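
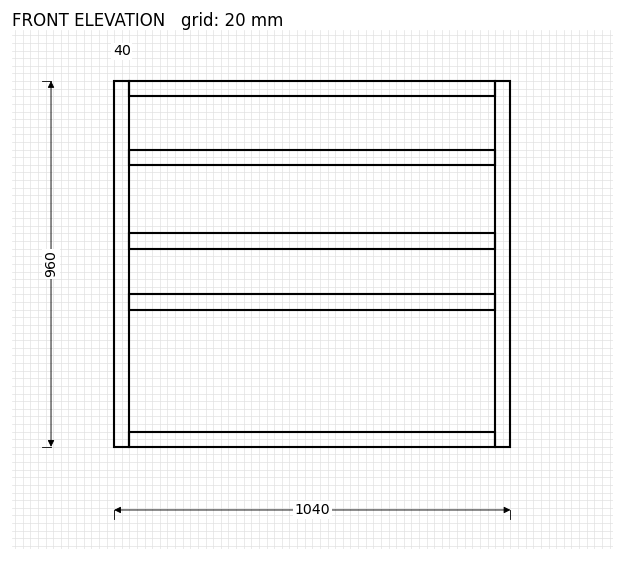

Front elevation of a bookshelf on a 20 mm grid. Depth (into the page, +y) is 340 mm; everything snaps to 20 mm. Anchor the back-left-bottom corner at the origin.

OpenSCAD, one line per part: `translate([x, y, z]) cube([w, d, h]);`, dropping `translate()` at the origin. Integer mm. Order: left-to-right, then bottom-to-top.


cube([40, 340, 960]);
translate([40, 0, 0]) cube([960, 340, 40]);
translate([40, 0, 360]) cube([960, 340, 40]);
translate([40, 0, 520]) cube([960, 340, 40]);
translate([40, 0, 740]) cube([960, 340, 40]);
translate([40, 0, 920]) cube([960, 340, 40]);
translate([1000, 0, 0]) cube([40, 340, 960]);


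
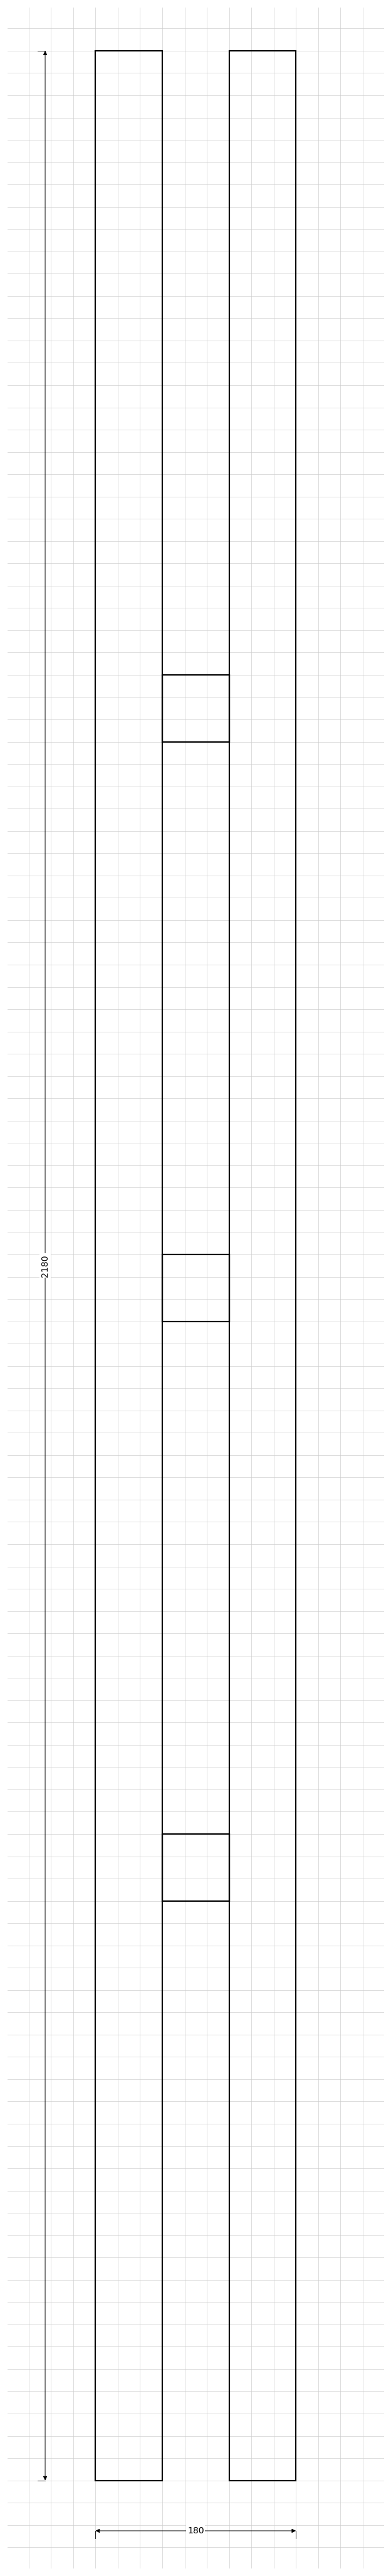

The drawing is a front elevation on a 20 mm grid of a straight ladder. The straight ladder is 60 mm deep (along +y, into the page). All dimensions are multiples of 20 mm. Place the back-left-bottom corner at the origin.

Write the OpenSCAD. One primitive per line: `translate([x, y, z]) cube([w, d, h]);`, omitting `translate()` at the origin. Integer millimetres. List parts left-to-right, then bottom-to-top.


cube([60, 60, 2180]);
translate([60, 0, 520]) cube([60, 60, 60]);
translate([60, 0, 1040]) cube([60, 60, 60]);
translate([60, 0, 1560]) cube([60, 60, 60]);
translate([120, 0, 0]) cube([60, 60, 2180]);


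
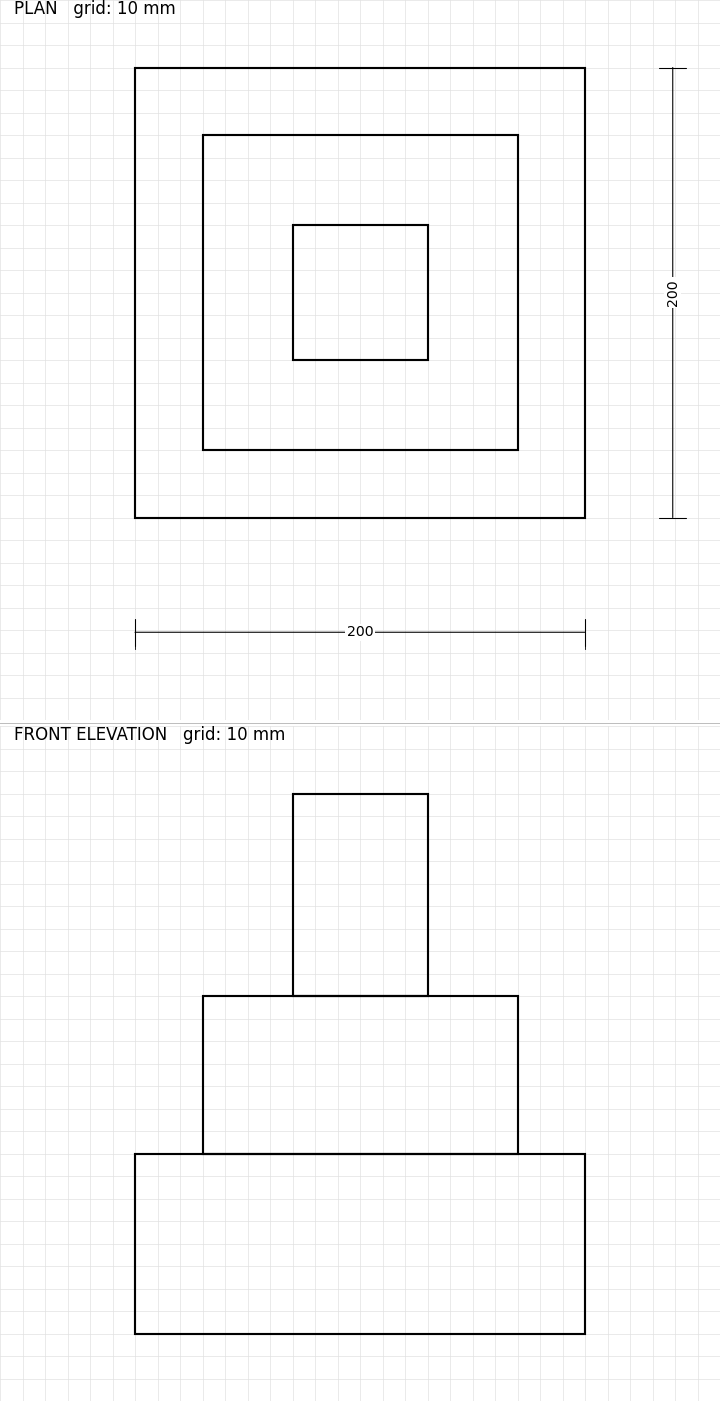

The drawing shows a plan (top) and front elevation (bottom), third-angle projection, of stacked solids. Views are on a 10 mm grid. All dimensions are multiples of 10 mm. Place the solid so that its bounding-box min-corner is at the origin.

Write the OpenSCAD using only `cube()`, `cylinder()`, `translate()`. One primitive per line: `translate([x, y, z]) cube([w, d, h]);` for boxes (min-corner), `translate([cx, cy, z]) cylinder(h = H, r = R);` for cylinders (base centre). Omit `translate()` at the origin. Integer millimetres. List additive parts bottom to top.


cube([200, 200, 80]);
translate([30, 30, 80]) cube([140, 140, 70]);
translate([70, 70, 150]) cube([60, 60, 90]);


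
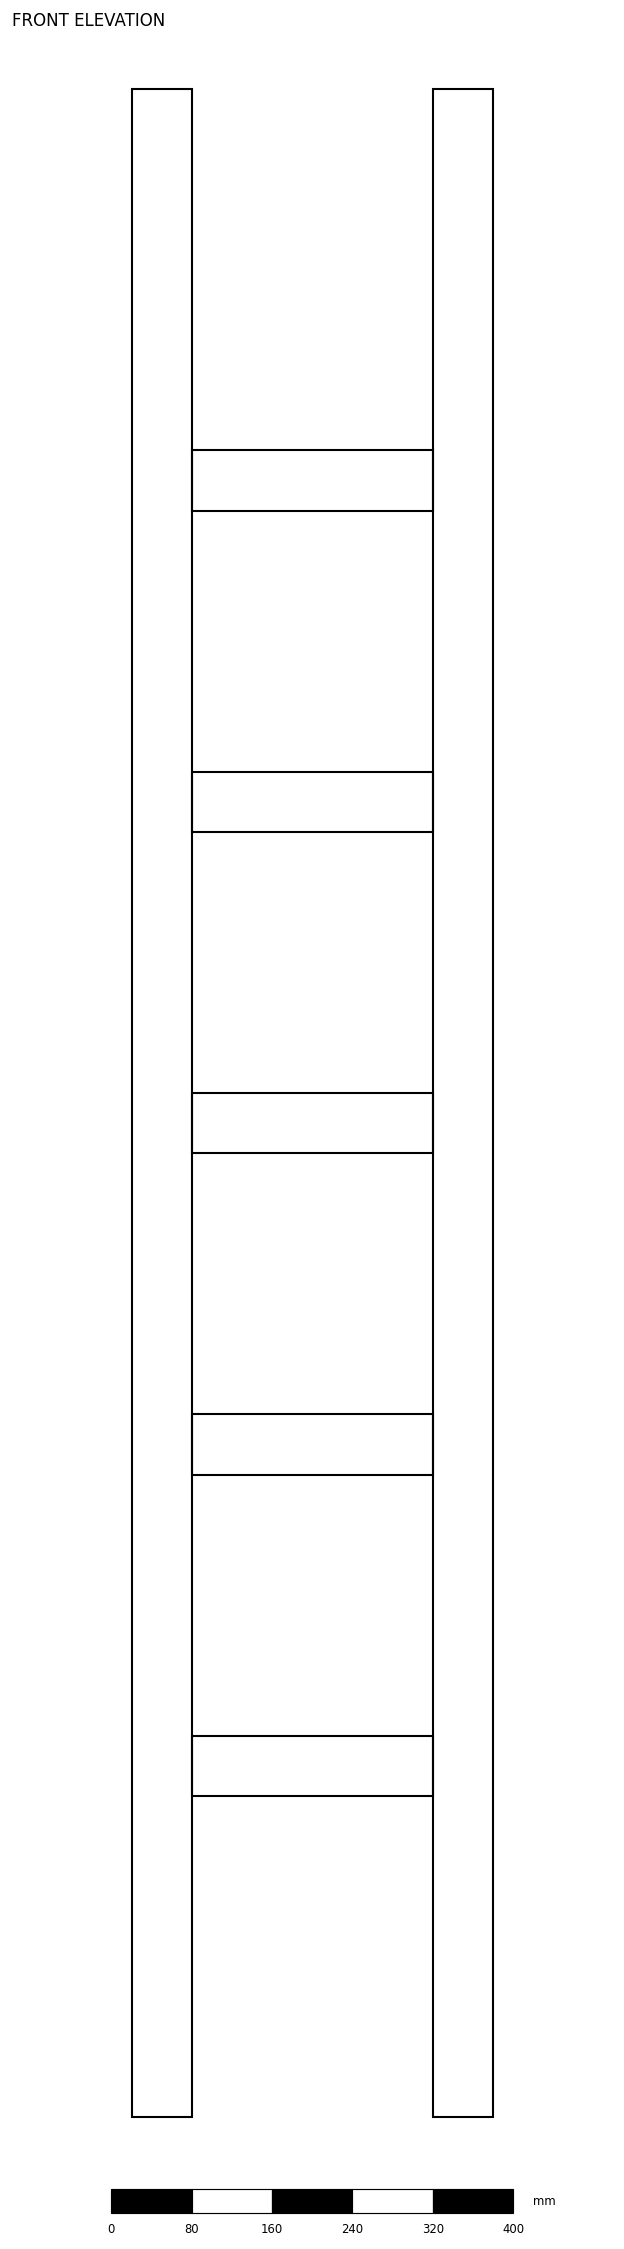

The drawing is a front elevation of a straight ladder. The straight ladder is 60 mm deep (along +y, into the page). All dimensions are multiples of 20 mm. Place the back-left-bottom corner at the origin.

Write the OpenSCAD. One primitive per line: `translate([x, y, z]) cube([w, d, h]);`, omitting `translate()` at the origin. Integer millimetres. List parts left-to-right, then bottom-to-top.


cube([60, 60, 2020]);
translate([60, 0, 320]) cube([240, 60, 60]);
translate([60, 0, 640]) cube([240, 60, 60]);
translate([60, 0, 960]) cube([240, 60, 60]);
translate([60, 0, 1280]) cube([240, 60, 60]);
translate([60, 0, 1600]) cube([240, 60, 60]);
translate([300, 0, 0]) cube([60, 60, 2020]);


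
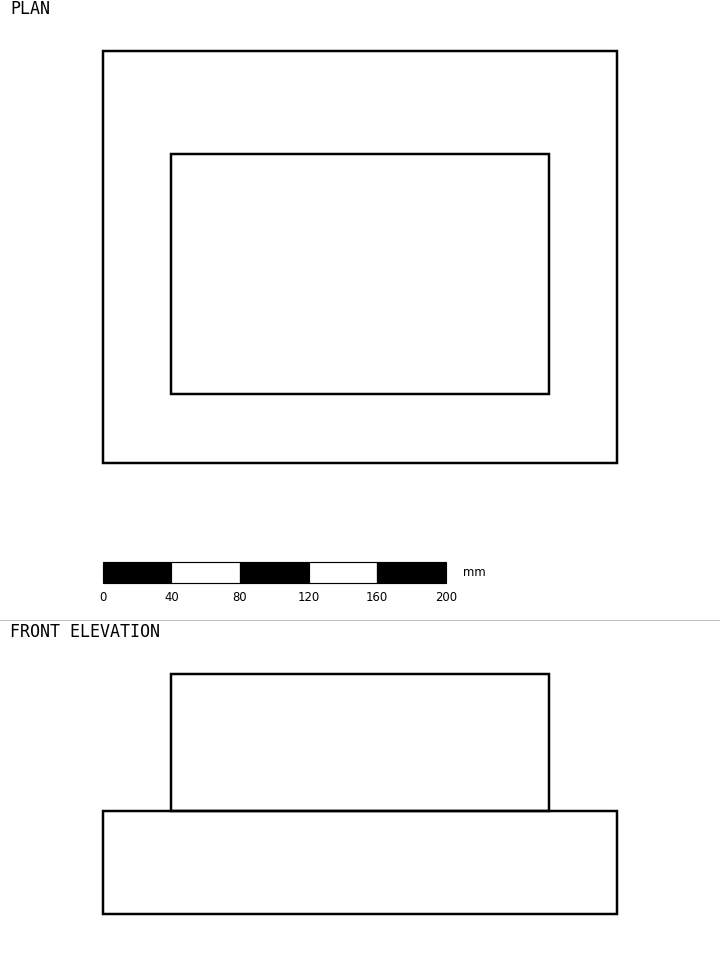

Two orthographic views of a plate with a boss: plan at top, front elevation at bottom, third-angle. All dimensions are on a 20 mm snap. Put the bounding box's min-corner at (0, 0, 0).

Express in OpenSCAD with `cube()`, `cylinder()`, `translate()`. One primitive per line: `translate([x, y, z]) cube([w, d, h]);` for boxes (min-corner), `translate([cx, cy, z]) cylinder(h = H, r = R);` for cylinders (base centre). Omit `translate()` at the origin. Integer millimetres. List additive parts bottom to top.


cube([300, 240, 60]);
translate([40, 40, 60]) cube([220, 140, 80]);


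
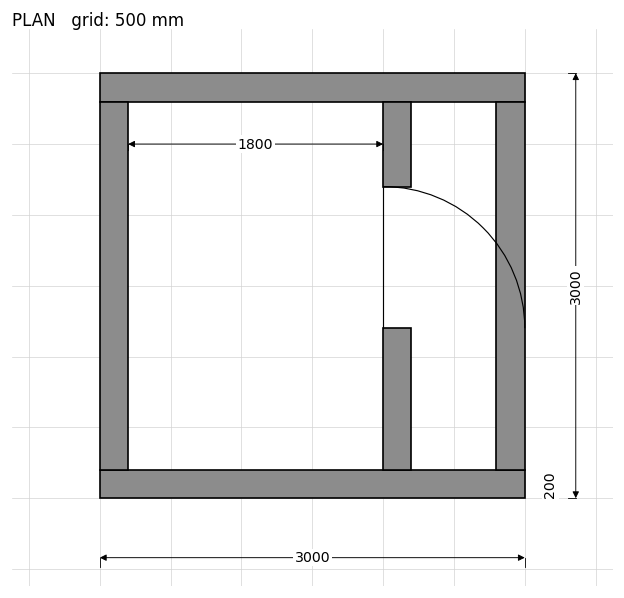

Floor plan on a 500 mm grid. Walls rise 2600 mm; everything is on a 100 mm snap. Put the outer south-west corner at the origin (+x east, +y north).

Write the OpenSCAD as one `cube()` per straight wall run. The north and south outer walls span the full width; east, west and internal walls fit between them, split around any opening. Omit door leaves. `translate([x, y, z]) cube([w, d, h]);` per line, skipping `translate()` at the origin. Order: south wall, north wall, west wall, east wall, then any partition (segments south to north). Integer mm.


cube([3000, 200, 2600]);
translate([0, 2800, 0]) cube([3000, 200, 2600]);
translate([0, 200, 0]) cube([200, 2600, 2600]);
translate([2800, 200, 0]) cube([200, 2600, 2600]);
translate([2000, 200, 0]) cube([200, 1000, 2600]);
translate([2000, 2200, 0]) cube([200, 600, 2600]);


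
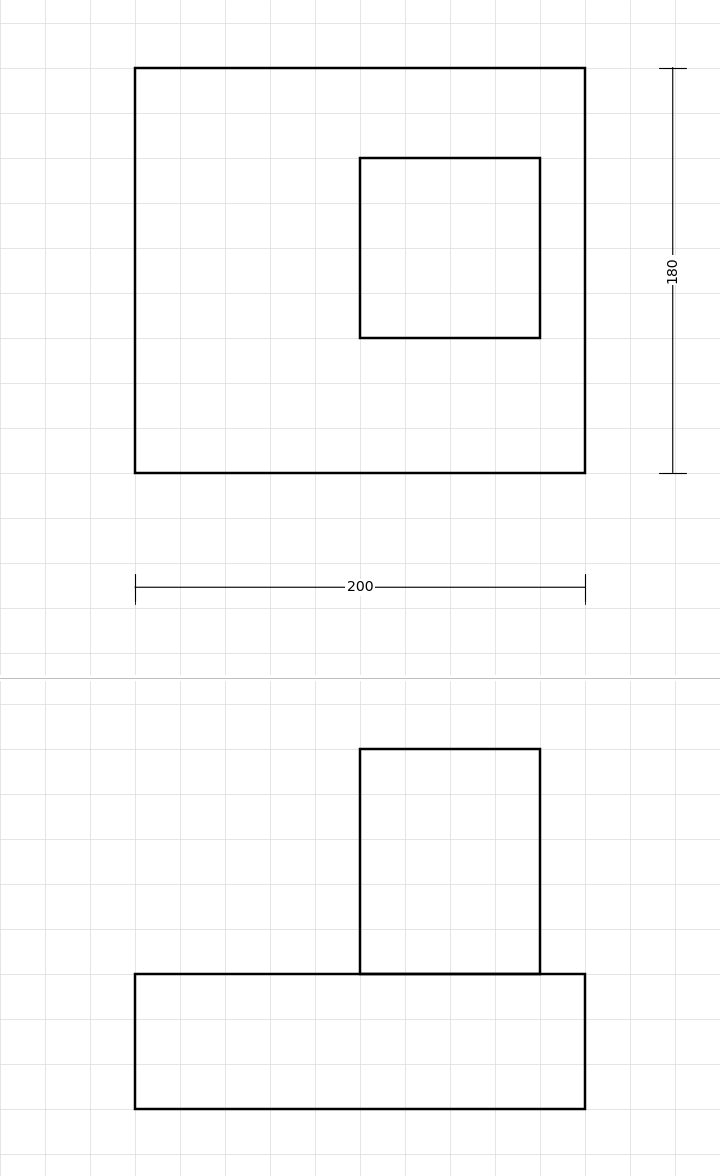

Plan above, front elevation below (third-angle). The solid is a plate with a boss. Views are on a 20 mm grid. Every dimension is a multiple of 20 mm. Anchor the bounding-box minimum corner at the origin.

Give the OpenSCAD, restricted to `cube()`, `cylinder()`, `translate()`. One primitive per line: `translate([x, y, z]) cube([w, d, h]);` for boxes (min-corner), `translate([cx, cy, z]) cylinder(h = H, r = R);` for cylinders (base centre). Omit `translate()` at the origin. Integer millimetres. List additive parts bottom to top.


cube([200, 180, 60]);
translate([100, 60, 60]) cube([80, 80, 100]);


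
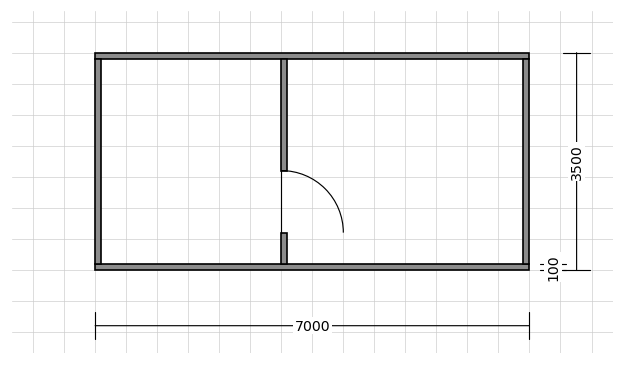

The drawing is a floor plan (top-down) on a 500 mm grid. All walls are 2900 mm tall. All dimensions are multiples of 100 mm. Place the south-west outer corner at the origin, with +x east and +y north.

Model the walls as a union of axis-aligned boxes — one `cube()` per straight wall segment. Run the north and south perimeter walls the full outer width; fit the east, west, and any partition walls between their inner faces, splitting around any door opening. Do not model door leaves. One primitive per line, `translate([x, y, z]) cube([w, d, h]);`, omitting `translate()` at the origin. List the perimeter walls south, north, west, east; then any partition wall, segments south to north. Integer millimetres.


cube([7000, 100, 2900]);
translate([0, 3400, 0]) cube([7000, 100, 2900]);
translate([0, 100, 0]) cube([100, 3300, 2900]);
translate([6900, 100, 0]) cube([100, 3300, 2900]);
translate([3000, 100, 0]) cube([100, 500, 2900]);
translate([3000, 1600, 0]) cube([100, 1800, 2900]);


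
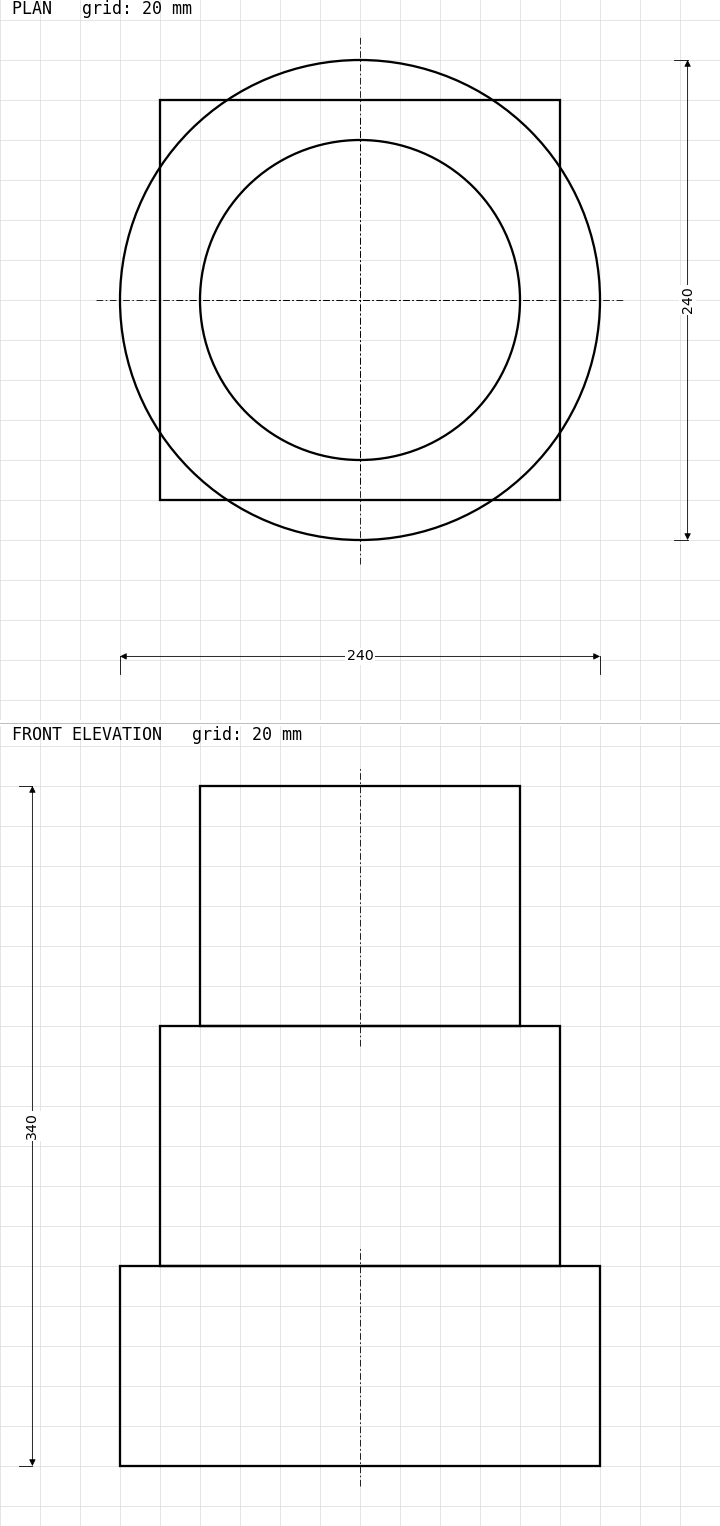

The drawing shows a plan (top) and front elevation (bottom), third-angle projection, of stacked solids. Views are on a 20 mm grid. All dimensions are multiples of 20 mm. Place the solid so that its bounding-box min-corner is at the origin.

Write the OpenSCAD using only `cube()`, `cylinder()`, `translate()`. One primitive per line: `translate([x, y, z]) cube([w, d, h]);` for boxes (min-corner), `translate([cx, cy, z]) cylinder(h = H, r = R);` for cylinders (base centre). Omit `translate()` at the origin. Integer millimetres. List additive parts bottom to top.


translate([120, 120, 0]) cylinder(h = 100, r = 120);
translate([20, 20, 100]) cube([200, 200, 120]);
translate([120, 120, 220]) cylinder(h = 120, r = 80);


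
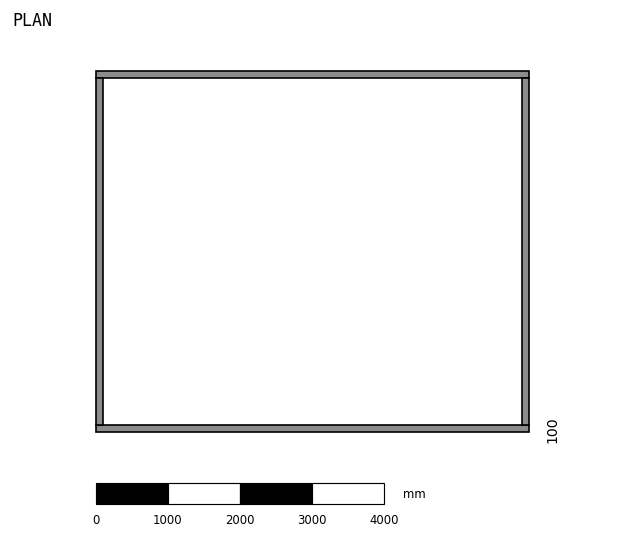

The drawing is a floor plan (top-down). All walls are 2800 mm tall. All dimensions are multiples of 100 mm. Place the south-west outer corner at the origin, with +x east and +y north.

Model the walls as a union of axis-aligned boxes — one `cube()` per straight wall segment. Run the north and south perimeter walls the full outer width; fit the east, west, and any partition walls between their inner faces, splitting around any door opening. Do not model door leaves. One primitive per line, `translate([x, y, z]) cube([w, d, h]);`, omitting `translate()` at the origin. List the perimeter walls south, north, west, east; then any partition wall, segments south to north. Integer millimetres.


cube([6000, 100, 2800]);
translate([0, 4900, 0]) cube([6000, 100, 2800]);
translate([0, 100, 0]) cube([100, 4800, 2800]);
translate([5900, 100, 0]) cube([100, 4800, 2800]);


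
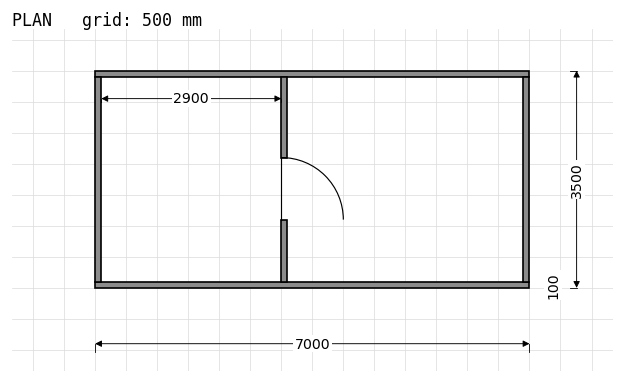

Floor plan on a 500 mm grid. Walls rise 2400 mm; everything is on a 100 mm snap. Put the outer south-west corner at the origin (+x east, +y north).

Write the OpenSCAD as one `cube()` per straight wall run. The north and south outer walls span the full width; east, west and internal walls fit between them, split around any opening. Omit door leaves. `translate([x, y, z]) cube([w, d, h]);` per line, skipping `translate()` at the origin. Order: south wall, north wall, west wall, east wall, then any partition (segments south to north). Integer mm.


cube([7000, 100, 2400]);
translate([0, 3400, 0]) cube([7000, 100, 2400]);
translate([0, 100, 0]) cube([100, 3300, 2400]);
translate([6900, 100, 0]) cube([100, 3300, 2400]);
translate([3000, 100, 0]) cube([100, 1000, 2400]);
translate([3000, 2100, 0]) cube([100, 1300, 2400]);


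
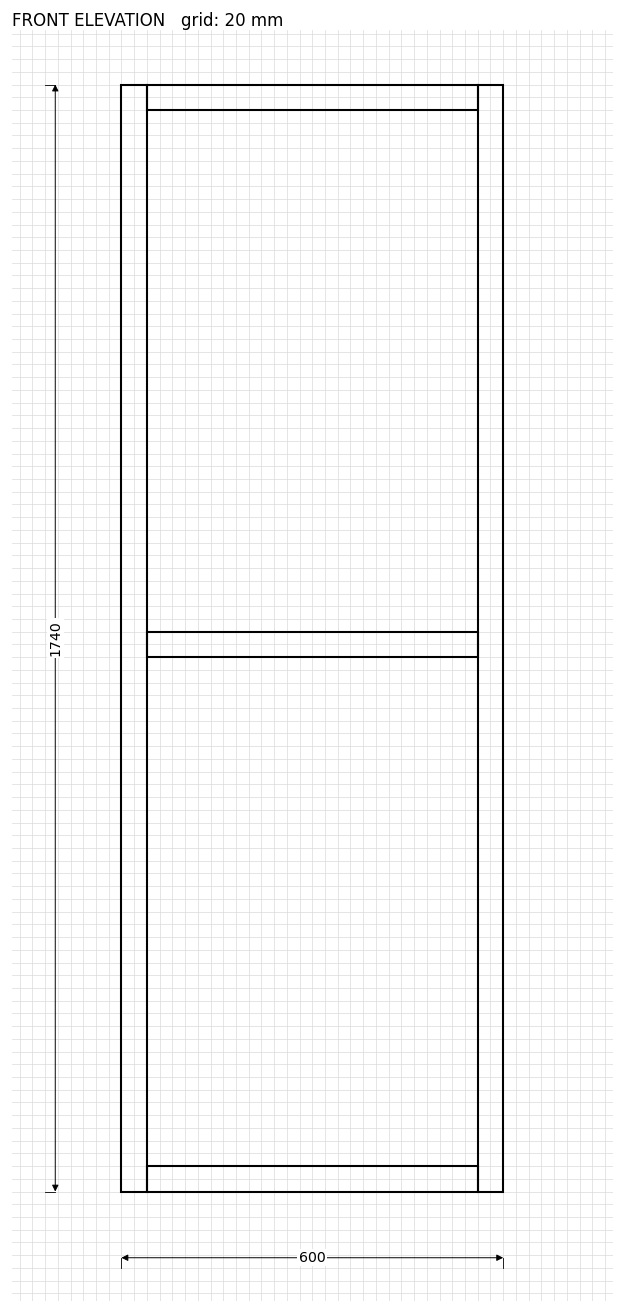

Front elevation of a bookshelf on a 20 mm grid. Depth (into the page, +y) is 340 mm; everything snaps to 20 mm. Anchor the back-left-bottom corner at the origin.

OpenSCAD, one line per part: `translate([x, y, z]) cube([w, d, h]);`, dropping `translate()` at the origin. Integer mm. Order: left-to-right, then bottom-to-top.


cube([40, 340, 1740]);
translate([40, 0, 0]) cube([520, 340, 40]);
translate([40, 0, 840]) cube([520, 340, 40]);
translate([40, 0, 1700]) cube([520, 340, 40]);
translate([560, 0, 0]) cube([40, 340, 1740]);


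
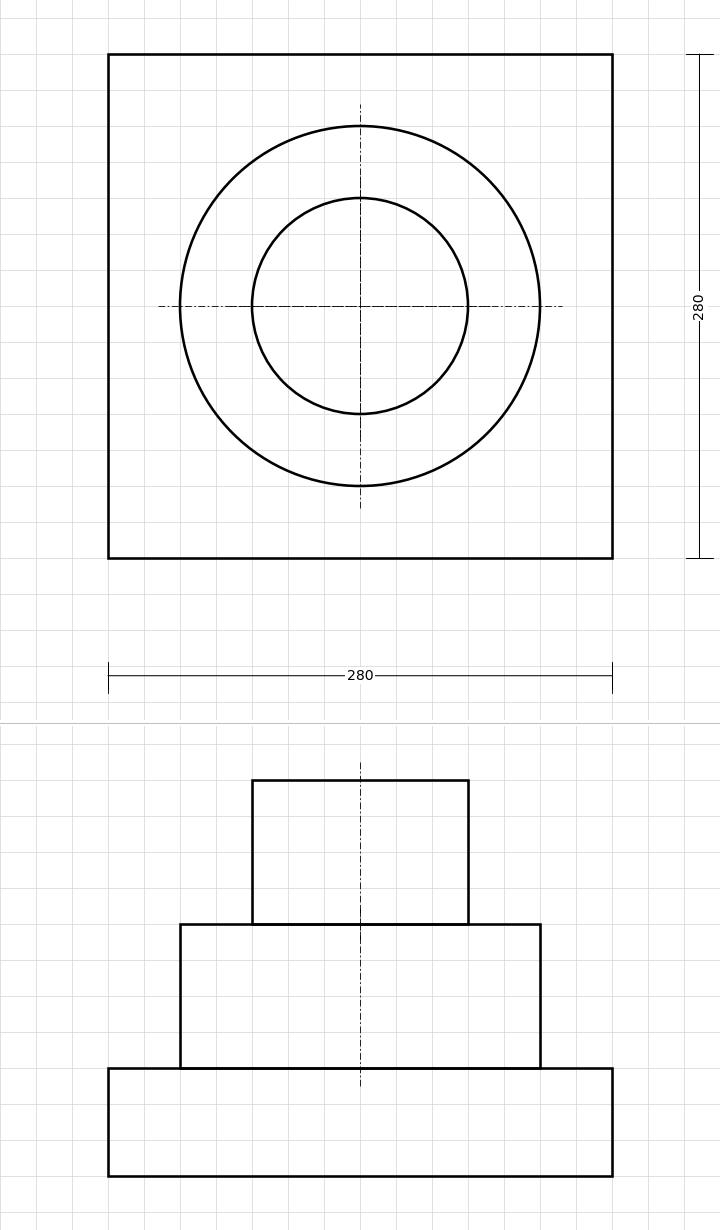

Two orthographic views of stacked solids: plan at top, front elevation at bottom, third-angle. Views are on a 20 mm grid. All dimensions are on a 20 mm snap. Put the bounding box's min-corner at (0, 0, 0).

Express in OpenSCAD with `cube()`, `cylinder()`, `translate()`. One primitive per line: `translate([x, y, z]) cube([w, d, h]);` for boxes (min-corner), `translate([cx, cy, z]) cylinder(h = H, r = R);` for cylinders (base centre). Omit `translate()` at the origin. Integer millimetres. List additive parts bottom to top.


cube([280, 280, 60]);
translate([140, 140, 60]) cylinder(h = 80, r = 100);
translate([140, 140, 140]) cylinder(h = 80, r = 60);


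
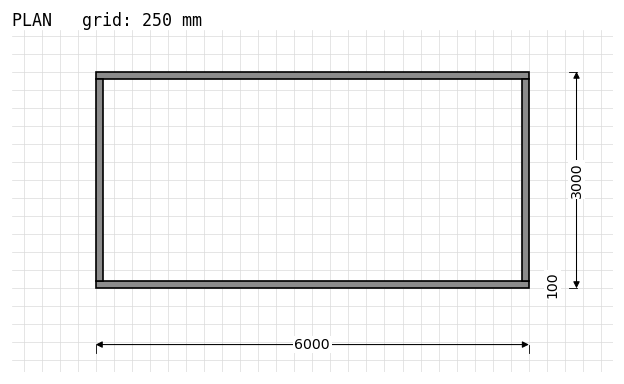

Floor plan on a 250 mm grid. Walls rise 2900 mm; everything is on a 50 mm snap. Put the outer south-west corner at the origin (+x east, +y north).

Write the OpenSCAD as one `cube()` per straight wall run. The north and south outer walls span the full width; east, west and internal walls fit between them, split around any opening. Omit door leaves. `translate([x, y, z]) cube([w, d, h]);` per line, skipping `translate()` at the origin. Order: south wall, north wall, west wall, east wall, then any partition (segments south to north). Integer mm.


cube([6000, 100, 2900]);
translate([0, 2900, 0]) cube([6000, 100, 2900]);
translate([0, 100, 0]) cube([100, 2800, 2900]);
translate([5900, 100, 0]) cube([100, 2800, 2900]);


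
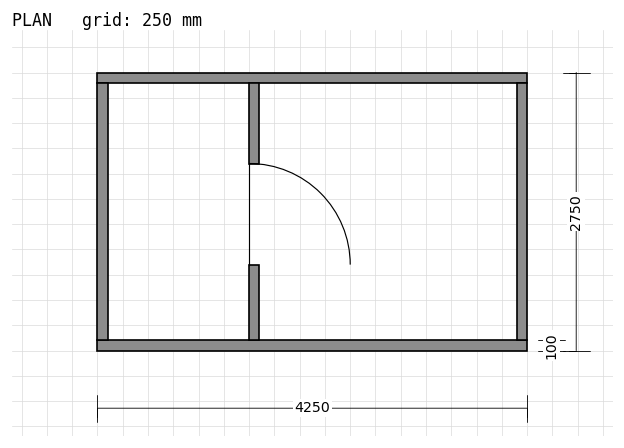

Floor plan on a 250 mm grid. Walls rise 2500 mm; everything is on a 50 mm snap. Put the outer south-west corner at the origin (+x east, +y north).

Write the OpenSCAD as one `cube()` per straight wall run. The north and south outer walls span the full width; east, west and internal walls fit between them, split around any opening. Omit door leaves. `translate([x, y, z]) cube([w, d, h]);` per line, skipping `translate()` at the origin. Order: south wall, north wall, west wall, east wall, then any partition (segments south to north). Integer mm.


cube([4250, 100, 2500]);
translate([0, 2650, 0]) cube([4250, 100, 2500]);
translate([0, 100, 0]) cube([100, 2550, 2500]);
translate([4150, 100, 0]) cube([100, 2550, 2500]);
translate([1500, 100, 0]) cube([100, 750, 2500]);
translate([1500, 1850, 0]) cube([100, 800, 2500]);


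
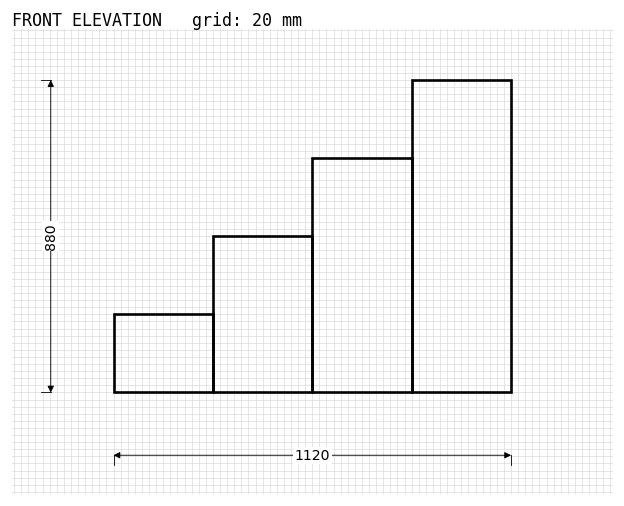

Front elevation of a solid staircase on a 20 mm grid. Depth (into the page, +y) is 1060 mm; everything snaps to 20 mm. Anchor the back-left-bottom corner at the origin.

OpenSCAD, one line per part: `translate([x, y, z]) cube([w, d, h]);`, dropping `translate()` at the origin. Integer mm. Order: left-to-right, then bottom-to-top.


cube([280, 1060, 220]);
translate([280, 0, 0]) cube([280, 1060, 440]);
translate([560, 0, 0]) cube([280, 1060, 660]);
translate([840, 0, 0]) cube([280, 1060, 880]);


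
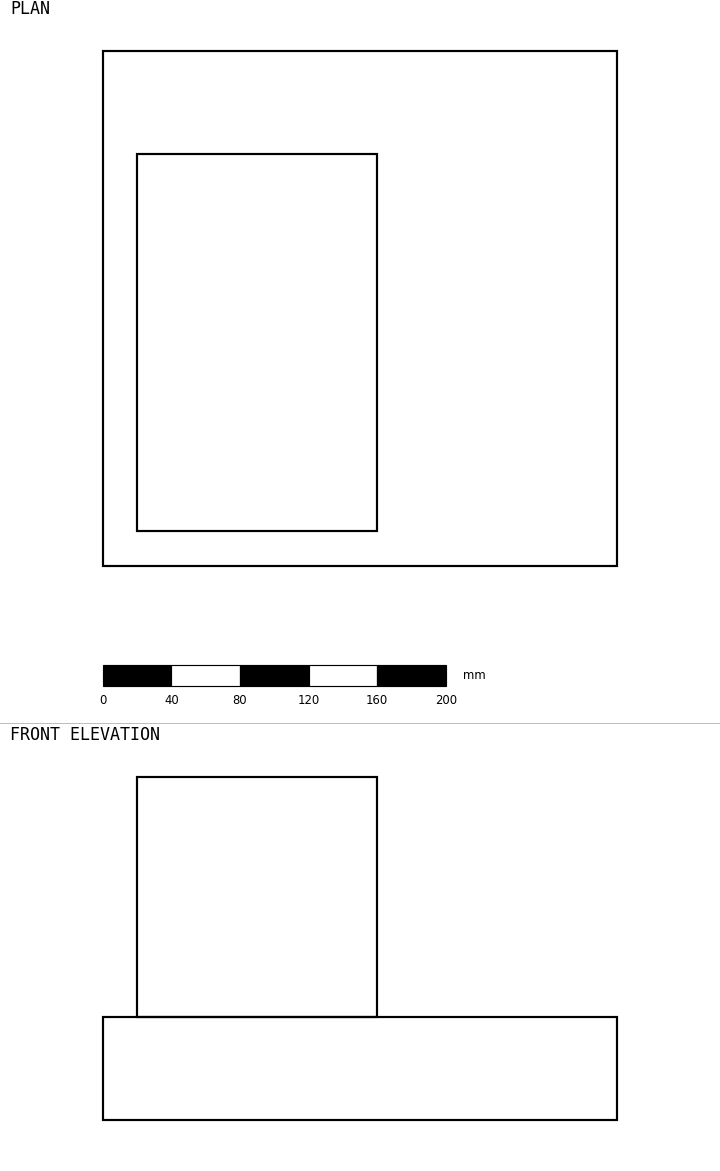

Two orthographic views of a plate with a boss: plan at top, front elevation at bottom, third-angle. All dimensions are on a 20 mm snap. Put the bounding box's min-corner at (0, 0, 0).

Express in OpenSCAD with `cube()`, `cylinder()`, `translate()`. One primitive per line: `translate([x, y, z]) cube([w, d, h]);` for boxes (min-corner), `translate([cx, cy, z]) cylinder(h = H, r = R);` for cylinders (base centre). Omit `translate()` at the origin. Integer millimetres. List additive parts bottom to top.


cube([300, 300, 60]);
translate([20, 20, 60]) cube([140, 220, 140]);


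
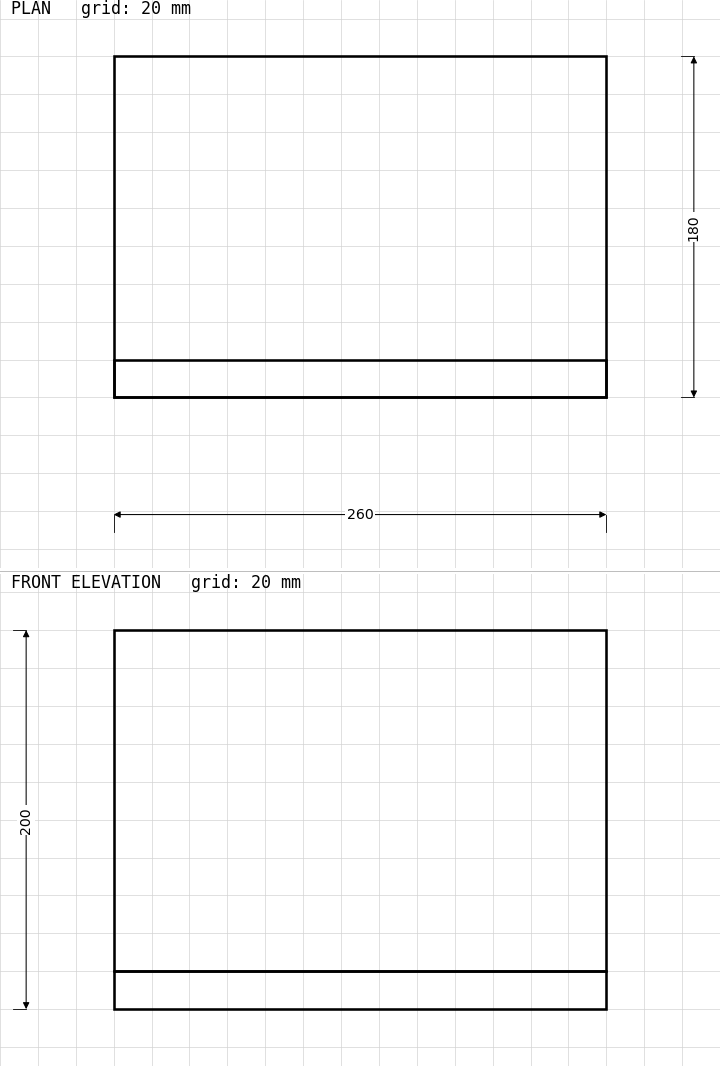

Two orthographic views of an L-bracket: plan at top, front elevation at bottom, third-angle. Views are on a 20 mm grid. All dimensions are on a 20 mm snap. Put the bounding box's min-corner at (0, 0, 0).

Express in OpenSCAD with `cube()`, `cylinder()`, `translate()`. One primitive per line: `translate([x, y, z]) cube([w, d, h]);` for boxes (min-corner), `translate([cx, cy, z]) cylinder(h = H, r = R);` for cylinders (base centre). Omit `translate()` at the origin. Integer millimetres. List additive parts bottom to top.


cube([260, 180, 20]);
translate([0, 0, 20]) cube([260, 20, 180]);


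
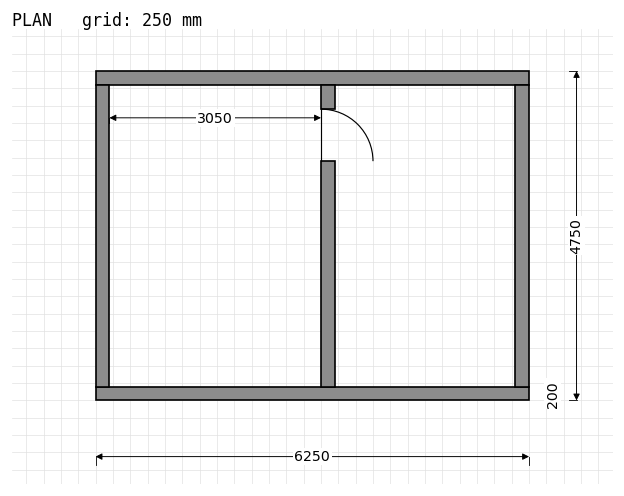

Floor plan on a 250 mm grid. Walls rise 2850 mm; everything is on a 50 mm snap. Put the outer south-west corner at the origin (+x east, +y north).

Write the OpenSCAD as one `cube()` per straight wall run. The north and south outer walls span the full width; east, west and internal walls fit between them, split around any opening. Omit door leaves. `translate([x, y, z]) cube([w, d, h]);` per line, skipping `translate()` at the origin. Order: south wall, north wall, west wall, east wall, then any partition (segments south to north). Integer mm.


cube([6250, 200, 2850]);
translate([0, 4550, 0]) cube([6250, 200, 2850]);
translate([0, 200, 0]) cube([200, 4350, 2850]);
translate([6050, 200, 0]) cube([200, 4350, 2850]);
translate([3250, 200, 0]) cube([200, 3250, 2850]);
translate([3250, 4200, 0]) cube([200, 350, 2850]);


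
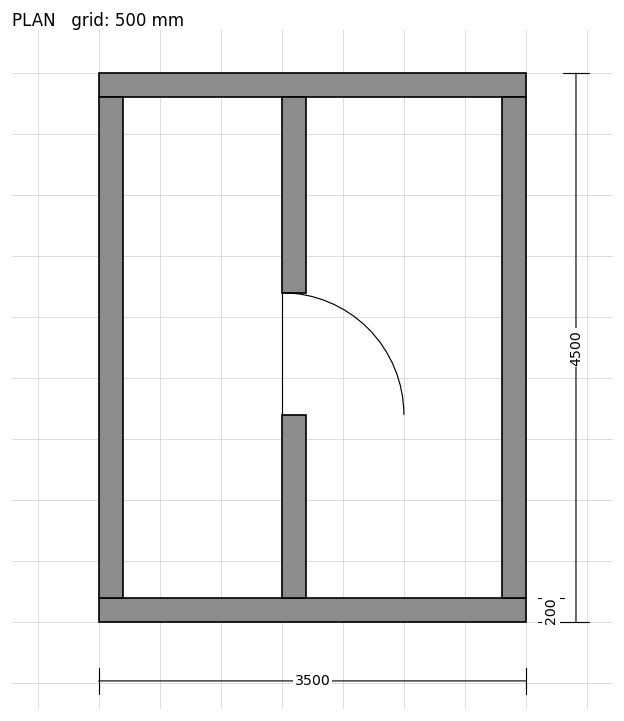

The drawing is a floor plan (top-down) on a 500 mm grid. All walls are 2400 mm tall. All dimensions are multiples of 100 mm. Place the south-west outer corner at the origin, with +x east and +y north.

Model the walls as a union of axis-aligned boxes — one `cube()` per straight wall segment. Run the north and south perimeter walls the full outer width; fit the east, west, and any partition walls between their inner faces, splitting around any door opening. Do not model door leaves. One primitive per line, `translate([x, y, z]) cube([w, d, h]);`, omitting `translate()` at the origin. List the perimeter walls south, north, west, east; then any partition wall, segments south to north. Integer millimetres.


cube([3500, 200, 2400]);
translate([0, 4300, 0]) cube([3500, 200, 2400]);
translate([0, 200, 0]) cube([200, 4100, 2400]);
translate([3300, 200, 0]) cube([200, 4100, 2400]);
translate([1500, 200, 0]) cube([200, 1500, 2400]);
translate([1500, 2700, 0]) cube([200, 1600, 2400]);


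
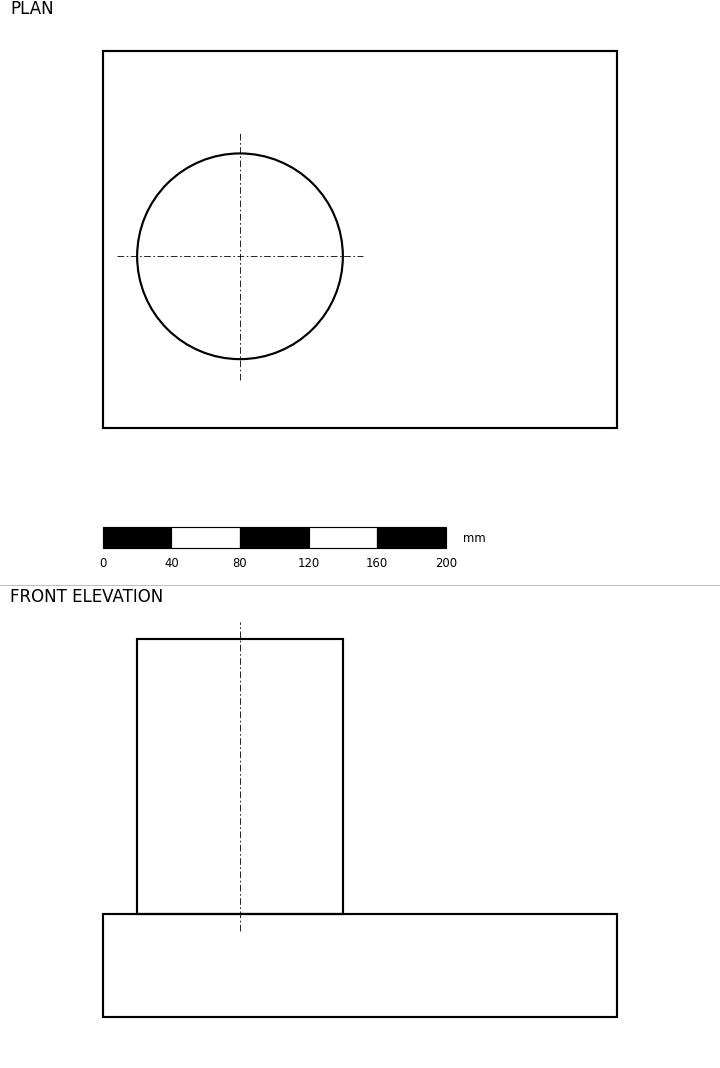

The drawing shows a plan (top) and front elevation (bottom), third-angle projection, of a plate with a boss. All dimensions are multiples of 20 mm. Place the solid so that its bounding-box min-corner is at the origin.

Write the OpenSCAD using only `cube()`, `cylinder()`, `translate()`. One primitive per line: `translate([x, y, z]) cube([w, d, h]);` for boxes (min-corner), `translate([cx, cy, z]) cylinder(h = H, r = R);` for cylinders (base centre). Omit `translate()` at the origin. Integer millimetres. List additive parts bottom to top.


cube([300, 220, 60]);
translate([80, 100, 60]) cylinder(h = 160, r = 60);


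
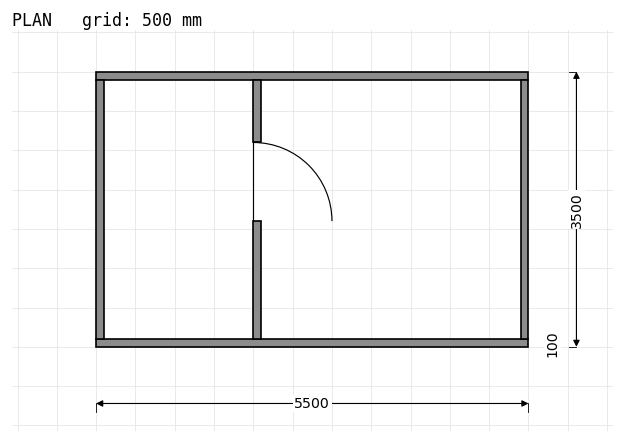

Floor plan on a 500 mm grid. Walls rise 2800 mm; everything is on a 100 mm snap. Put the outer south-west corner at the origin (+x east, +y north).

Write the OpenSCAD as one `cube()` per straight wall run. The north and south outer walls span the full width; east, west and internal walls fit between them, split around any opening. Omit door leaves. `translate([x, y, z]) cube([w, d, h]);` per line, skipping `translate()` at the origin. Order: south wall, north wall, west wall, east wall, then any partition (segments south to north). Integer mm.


cube([5500, 100, 2800]);
translate([0, 3400, 0]) cube([5500, 100, 2800]);
translate([0, 100, 0]) cube([100, 3300, 2800]);
translate([5400, 100, 0]) cube([100, 3300, 2800]);
translate([2000, 100, 0]) cube([100, 1500, 2800]);
translate([2000, 2600, 0]) cube([100, 800, 2800]);


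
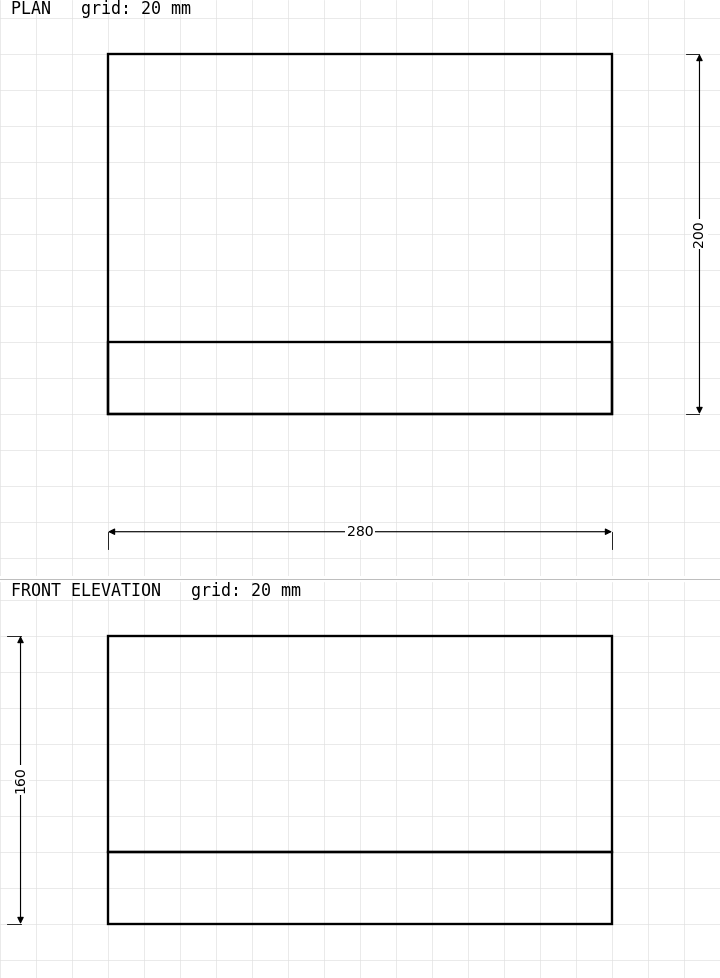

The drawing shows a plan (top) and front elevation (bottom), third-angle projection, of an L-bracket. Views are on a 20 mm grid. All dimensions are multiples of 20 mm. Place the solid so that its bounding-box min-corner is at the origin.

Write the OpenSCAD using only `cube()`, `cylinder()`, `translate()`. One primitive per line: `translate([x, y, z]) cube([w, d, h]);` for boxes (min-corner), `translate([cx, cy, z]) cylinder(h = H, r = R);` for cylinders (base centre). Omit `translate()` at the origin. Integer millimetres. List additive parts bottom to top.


cube([280, 200, 40]);
translate([0, 0, 40]) cube([280, 40, 120]);


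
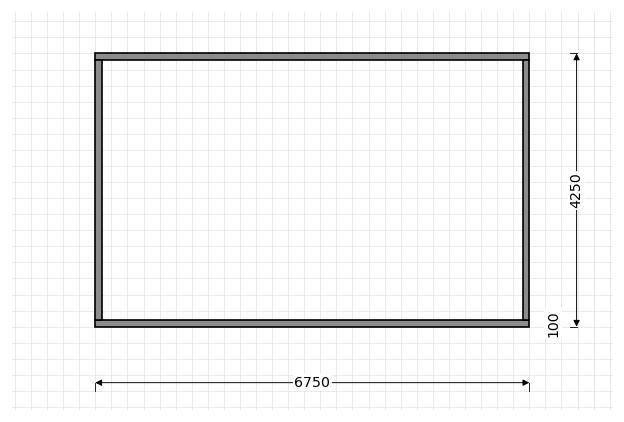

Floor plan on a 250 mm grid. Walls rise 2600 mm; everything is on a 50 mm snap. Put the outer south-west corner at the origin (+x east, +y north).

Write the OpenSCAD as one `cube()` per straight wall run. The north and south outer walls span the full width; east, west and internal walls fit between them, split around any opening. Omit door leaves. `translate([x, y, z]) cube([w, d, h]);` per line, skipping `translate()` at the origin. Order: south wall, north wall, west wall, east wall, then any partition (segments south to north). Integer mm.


cube([6750, 100, 2600]);
translate([0, 4150, 0]) cube([6750, 100, 2600]);
translate([0, 100, 0]) cube([100, 4050, 2600]);
translate([6650, 100, 0]) cube([100, 4050, 2600]);


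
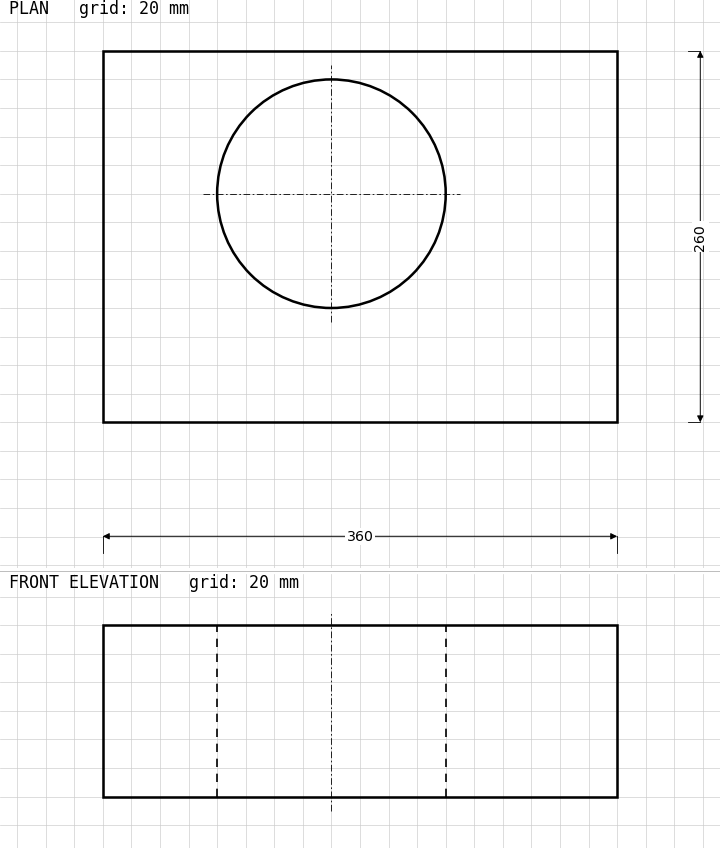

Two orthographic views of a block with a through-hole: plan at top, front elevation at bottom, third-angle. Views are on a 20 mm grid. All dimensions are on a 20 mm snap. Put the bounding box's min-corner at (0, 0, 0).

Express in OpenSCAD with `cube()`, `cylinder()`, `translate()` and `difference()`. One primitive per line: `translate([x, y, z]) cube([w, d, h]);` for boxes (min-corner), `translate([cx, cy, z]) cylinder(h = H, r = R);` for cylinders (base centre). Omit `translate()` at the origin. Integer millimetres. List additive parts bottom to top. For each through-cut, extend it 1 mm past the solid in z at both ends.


difference() {
  cube([360, 260, 120]);
  translate([160, 160, -1]) cylinder(h = 122, r = 80);
}


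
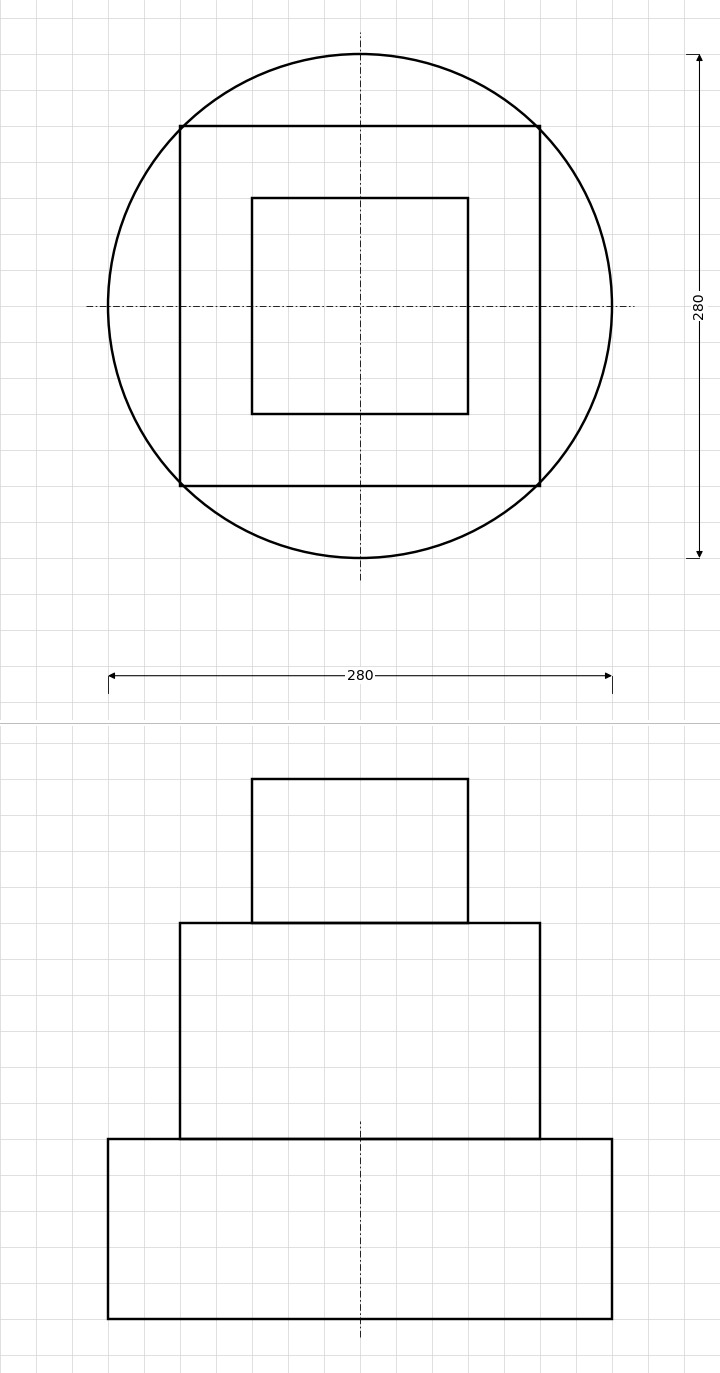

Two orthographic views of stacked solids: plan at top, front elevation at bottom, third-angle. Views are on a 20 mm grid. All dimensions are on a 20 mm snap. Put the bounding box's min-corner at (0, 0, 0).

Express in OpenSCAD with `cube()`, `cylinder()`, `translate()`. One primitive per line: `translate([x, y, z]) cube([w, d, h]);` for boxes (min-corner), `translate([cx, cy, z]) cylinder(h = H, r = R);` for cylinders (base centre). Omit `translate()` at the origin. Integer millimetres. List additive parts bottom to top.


translate([140, 140, 0]) cylinder(h = 100, r = 140);
translate([40, 40, 100]) cube([200, 200, 120]);
translate([80, 80, 220]) cube([120, 120, 80]);


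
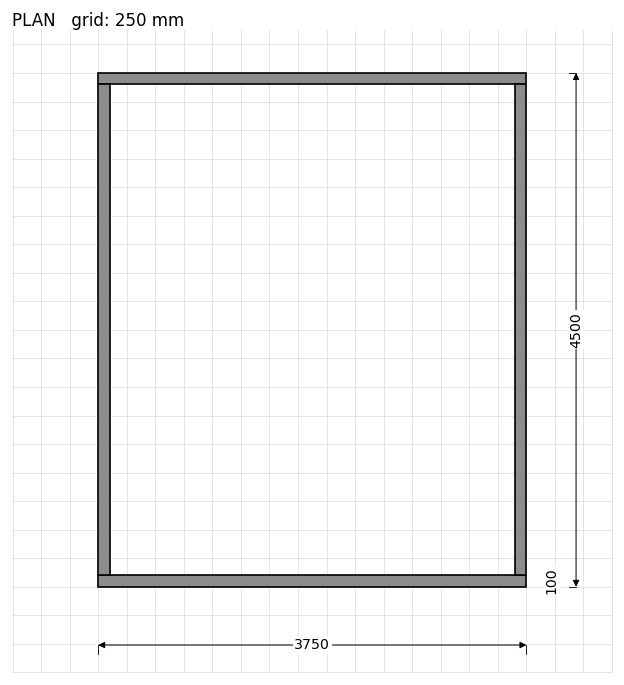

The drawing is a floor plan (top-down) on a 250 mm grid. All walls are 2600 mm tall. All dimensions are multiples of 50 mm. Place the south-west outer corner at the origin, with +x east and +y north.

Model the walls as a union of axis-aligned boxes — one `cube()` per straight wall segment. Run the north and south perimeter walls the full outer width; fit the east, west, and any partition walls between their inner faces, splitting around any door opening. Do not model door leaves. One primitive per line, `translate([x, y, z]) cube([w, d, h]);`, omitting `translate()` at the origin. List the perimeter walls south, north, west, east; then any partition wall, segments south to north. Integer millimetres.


cube([3750, 100, 2600]);
translate([0, 4400, 0]) cube([3750, 100, 2600]);
translate([0, 100, 0]) cube([100, 4300, 2600]);
translate([3650, 100, 0]) cube([100, 4300, 2600]);


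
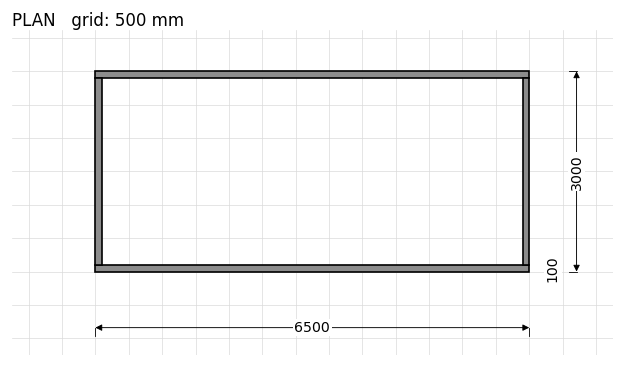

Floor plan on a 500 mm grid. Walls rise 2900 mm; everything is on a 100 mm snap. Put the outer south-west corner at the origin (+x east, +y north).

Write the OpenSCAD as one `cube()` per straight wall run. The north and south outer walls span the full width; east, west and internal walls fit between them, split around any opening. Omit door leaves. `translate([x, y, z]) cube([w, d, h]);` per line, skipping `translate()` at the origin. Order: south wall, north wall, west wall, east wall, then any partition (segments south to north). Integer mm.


cube([6500, 100, 2900]);
translate([0, 2900, 0]) cube([6500, 100, 2900]);
translate([0, 100, 0]) cube([100, 2800, 2900]);
translate([6400, 100, 0]) cube([100, 2800, 2900]);


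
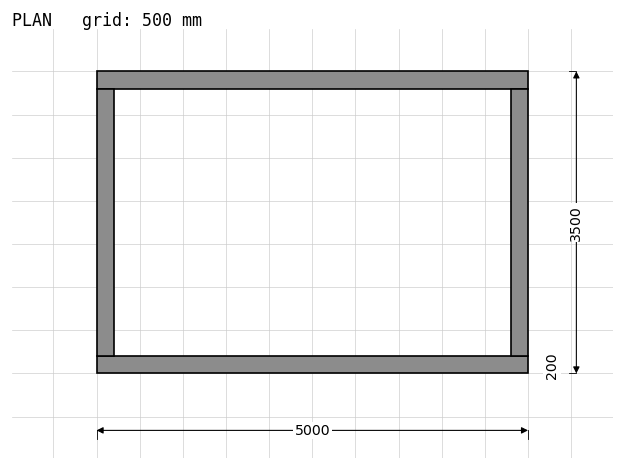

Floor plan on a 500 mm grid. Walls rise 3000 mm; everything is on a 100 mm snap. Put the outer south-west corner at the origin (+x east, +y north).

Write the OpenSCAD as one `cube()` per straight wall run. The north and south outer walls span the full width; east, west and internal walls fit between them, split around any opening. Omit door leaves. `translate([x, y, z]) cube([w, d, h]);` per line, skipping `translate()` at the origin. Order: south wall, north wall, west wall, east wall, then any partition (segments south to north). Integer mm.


cube([5000, 200, 3000]);
translate([0, 3300, 0]) cube([5000, 200, 3000]);
translate([0, 200, 0]) cube([200, 3100, 3000]);
translate([4800, 200, 0]) cube([200, 3100, 3000]);


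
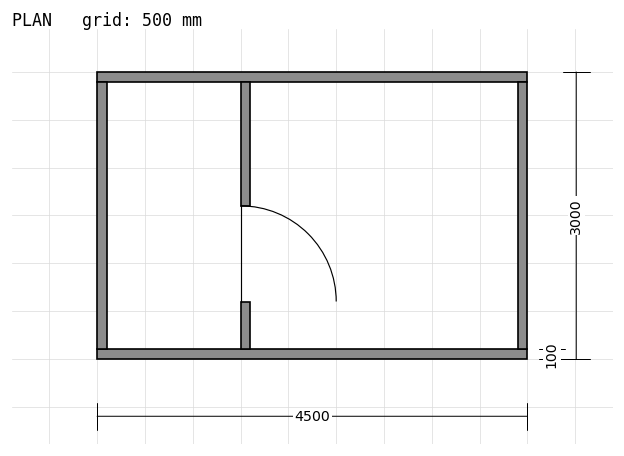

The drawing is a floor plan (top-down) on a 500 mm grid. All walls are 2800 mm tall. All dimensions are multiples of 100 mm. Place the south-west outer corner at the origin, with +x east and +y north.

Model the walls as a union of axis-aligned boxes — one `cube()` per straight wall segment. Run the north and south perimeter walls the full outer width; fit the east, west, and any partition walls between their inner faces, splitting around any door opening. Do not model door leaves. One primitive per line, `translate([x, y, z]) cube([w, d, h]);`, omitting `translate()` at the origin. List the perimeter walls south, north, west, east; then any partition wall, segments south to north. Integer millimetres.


cube([4500, 100, 2800]);
translate([0, 2900, 0]) cube([4500, 100, 2800]);
translate([0, 100, 0]) cube([100, 2800, 2800]);
translate([4400, 100, 0]) cube([100, 2800, 2800]);
translate([1500, 100, 0]) cube([100, 500, 2800]);
translate([1500, 1600, 0]) cube([100, 1300, 2800]);


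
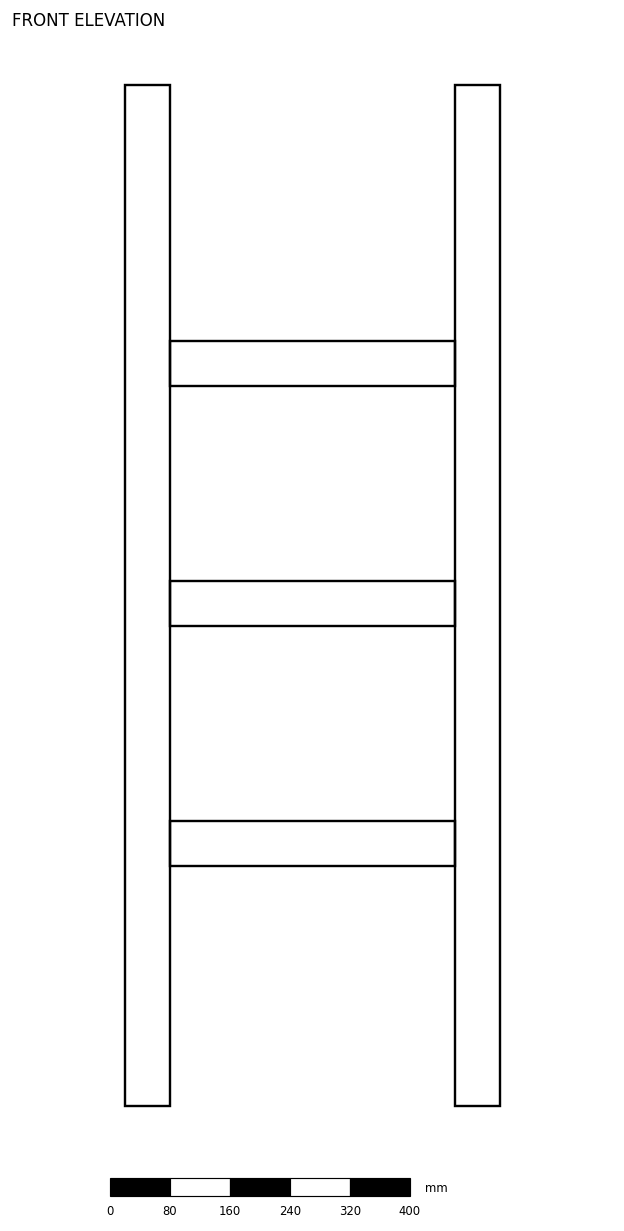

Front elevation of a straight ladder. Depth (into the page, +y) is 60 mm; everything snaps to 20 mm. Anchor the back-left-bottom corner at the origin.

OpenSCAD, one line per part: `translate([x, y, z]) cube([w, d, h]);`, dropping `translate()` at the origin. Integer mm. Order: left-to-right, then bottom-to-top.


cube([60, 60, 1360]);
translate([60, 0, 320]) cube([380, 60, 60]);
translate([60, 0, 640]) cube([380, 60, 60]);
translate([60, 0, 960]) cube([380, 60, 60]);
translate([440, 0, 0]) cube([60, 60, 1360]);


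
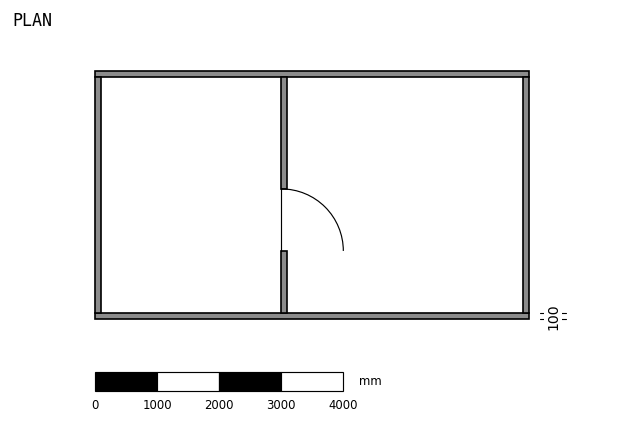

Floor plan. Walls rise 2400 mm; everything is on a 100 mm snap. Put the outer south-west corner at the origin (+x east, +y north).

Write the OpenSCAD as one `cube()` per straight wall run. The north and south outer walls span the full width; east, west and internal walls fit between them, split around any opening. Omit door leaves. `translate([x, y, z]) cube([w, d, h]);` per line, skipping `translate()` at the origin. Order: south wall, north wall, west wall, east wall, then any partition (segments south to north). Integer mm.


cube([7000, 100, 2400]);
translate([0, 3900, 0]) cube([7000, 100, 2400]);
translate([0, 100, 0]) cube([100, 3800, 2400]);
translate([6900, 100, 0]) cube([100, 3800, 2400]);
translate([3000, 100, 0]) cube([100, 1000, 2400]);
translate([3000, 2100, 0]) cube([100, 1800, 2400]);


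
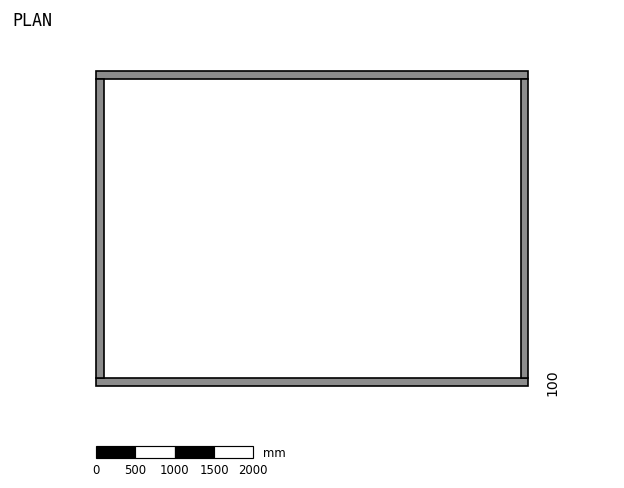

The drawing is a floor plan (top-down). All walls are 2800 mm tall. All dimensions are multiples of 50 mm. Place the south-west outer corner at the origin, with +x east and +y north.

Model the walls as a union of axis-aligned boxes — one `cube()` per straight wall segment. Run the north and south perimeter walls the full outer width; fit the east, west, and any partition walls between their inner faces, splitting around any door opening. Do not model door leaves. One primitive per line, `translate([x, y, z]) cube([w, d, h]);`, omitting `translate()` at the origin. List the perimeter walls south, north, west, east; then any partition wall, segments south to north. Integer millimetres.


cube([5500, 100, 2800]);
translate([0, 3900, 0]) cube([5500, 100, 2800]);
translate([0, 100, 0]) cube([100, 3800, 2800]);
translate([5400, 100, 0]) cube([100, 3800, 2800]);


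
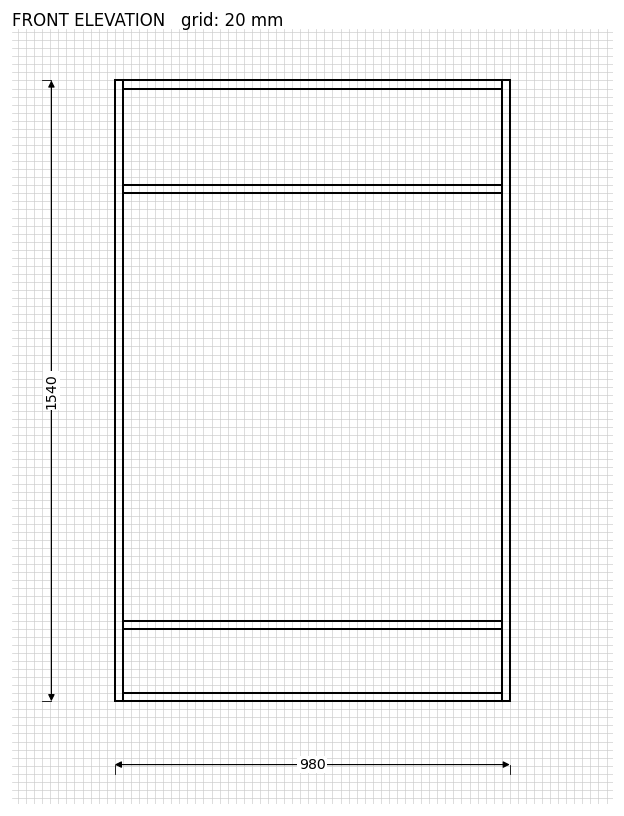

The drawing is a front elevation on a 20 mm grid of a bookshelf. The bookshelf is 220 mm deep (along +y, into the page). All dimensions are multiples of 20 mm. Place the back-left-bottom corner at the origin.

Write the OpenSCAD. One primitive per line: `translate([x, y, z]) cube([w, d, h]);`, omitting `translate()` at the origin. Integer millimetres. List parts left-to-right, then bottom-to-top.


cube([20, 220, 1540]);
translate([20, 0, 0]) cube([940, 220, 20]);
translate([20, 0, 180]) cube([940, 220, 20]);
translate([20, 0, 1260]) cube([940, 220, 20]);
translate([20, 0, 1520]) cube([940, 220, 20]);
translate([960, 0, 0]) cube([20, 220, 1540]);


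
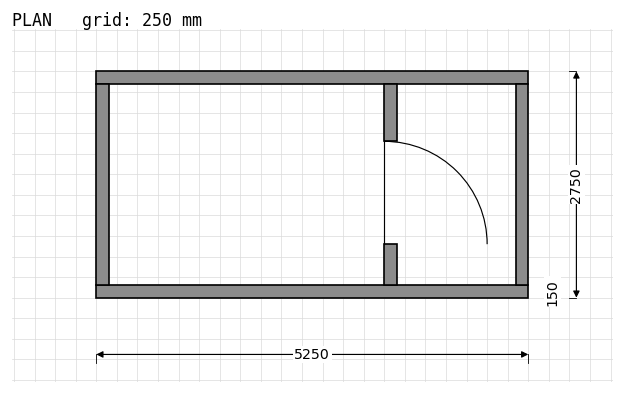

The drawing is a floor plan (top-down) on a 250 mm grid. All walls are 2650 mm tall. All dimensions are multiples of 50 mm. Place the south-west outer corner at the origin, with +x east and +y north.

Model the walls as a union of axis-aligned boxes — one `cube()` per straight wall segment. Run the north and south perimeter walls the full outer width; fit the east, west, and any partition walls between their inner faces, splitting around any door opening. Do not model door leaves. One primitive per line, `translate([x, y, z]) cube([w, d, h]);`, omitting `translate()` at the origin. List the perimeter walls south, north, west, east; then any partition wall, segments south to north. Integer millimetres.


cube([5250, 150, 2650]);
translate([0, 2600, 0]) cube([5250, 150, 2650]);
translate([0, 150, 0]) cube([150, 2450, 2650]);
translate([5100, 150, 0]) cube([150, 2450, 2650]);
translate([3500, 150, 0]) cube([150, 500, 2650]);
translate([3500, 1900, 0]) cube([150, 700, 2650]);


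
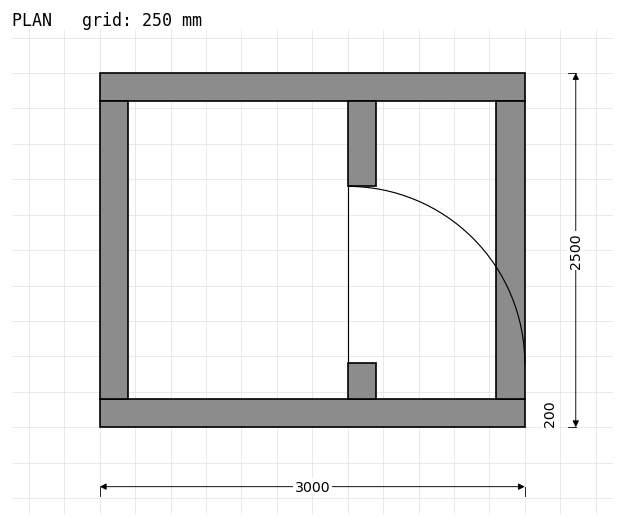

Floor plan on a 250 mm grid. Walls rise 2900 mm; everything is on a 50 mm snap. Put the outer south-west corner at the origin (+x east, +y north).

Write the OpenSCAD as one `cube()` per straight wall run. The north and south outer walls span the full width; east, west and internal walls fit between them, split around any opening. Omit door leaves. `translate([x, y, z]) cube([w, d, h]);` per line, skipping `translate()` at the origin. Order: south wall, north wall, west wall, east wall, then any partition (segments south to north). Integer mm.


cube([3000, 200, 2900]);
translate([0, 2300, 0]) cube([3000, 200, 2900]);
translate([0, 200, 0]) cube([200, 2100, 2900]);
translate([2800, 200, 0]) cube([200, 2100, 2900]);
translate([1750, 200, 0]) cube([200, 250, 2900]);
translate([1750, 1700, 0]) cube([200, 600, 2900]);


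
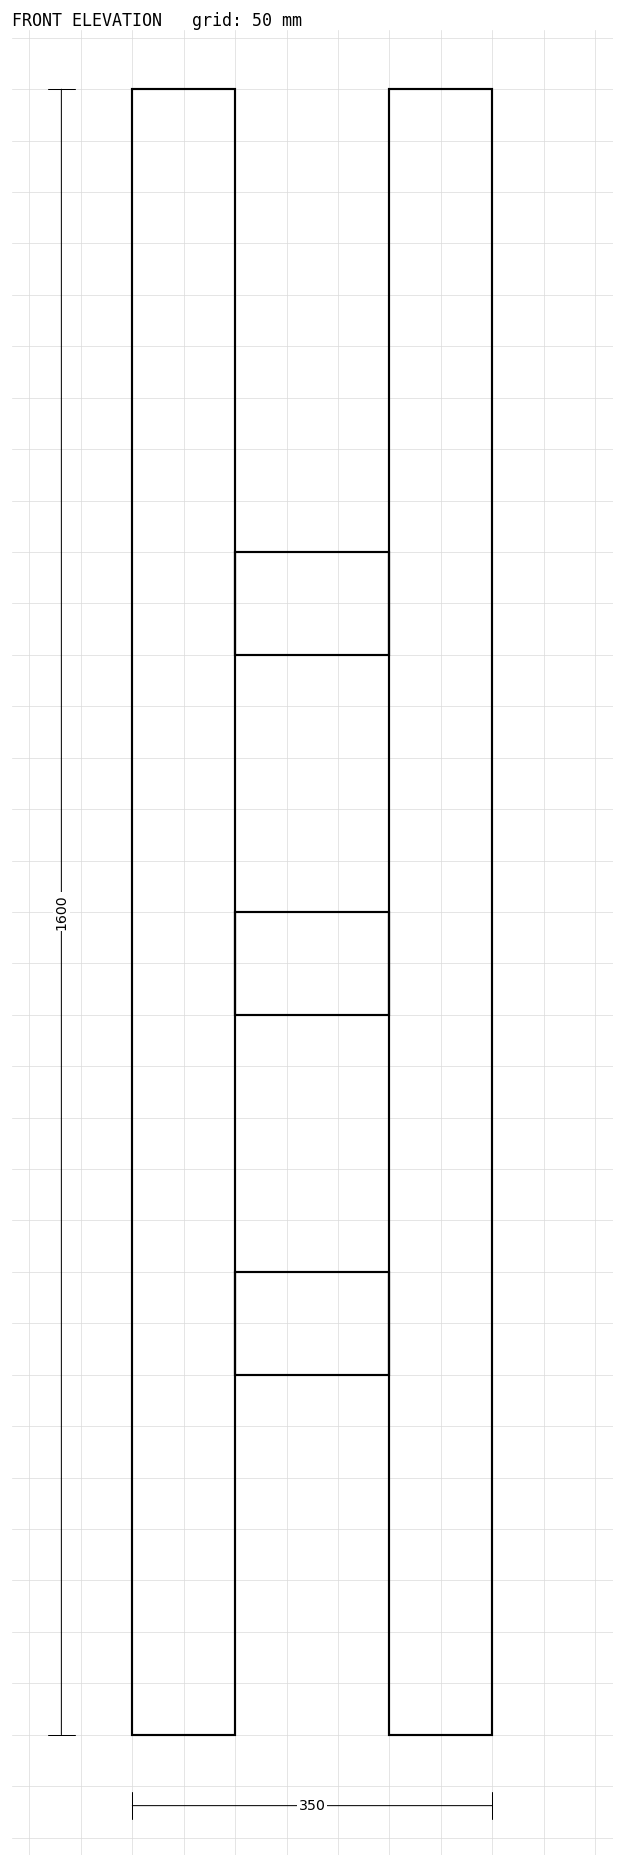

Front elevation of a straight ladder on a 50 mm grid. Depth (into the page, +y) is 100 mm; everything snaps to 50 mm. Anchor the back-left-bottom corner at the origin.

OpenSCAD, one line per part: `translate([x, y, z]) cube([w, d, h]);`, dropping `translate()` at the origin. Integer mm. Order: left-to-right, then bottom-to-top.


cube([100, 100, 1600]);
translate([100, 0, 350]) cube([150, 100, 100]);
translate([100, 0, 700]) cube([150, 100, 100]);
translate([100, 0, 1050]) cube([150, 100, 100]);
translate([250, 0, 0]) cube([100, 100, 1600]);


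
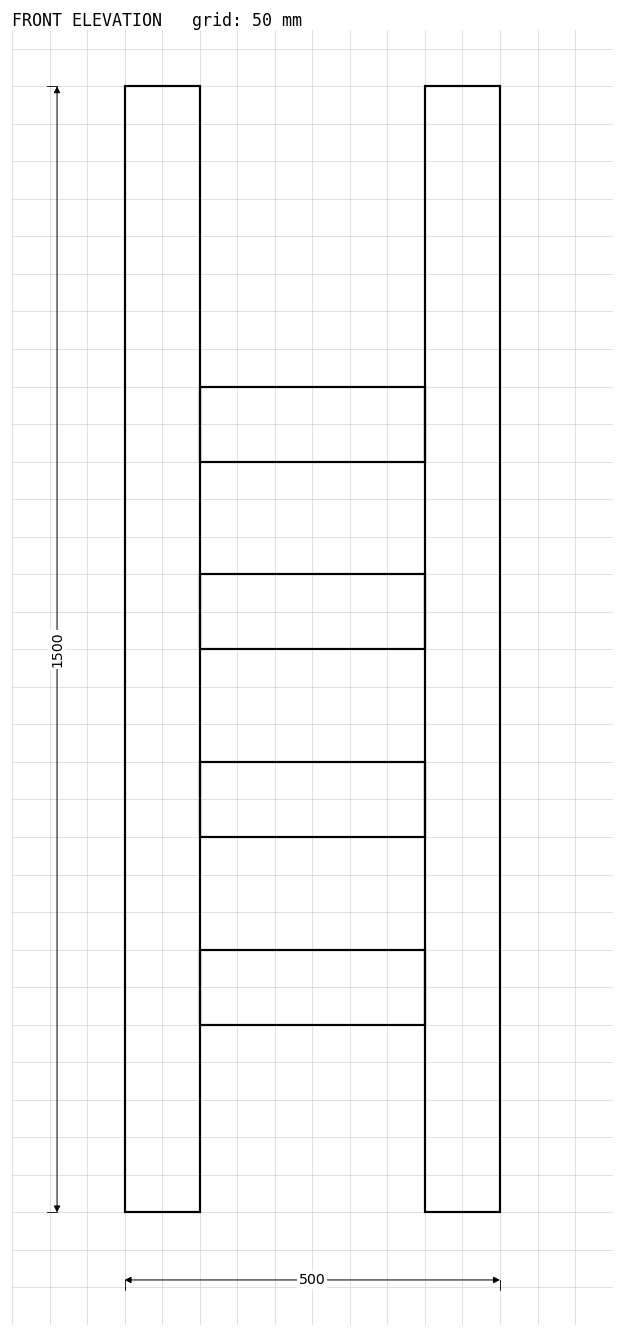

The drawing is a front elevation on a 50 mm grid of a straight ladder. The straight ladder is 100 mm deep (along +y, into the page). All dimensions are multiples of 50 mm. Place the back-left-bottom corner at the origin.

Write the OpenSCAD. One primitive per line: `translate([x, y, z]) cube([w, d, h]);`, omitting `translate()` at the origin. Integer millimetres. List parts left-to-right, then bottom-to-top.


cube([100, 100, 1500]);
translate([100, 0, 250]) cube([300, 100, 100]);
translate([100, 0, 500]) cube([300, 100, 100]);
translate([100, 0, 750]) cube([300, 100, 100]);
translate([100, 0, 1000]) cube([300, 100, 100]);
translate([400, 0, 0]) cube([100, 100, 1500]);
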